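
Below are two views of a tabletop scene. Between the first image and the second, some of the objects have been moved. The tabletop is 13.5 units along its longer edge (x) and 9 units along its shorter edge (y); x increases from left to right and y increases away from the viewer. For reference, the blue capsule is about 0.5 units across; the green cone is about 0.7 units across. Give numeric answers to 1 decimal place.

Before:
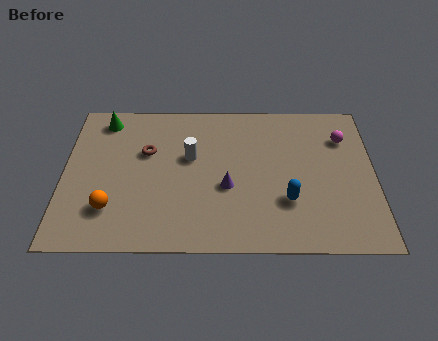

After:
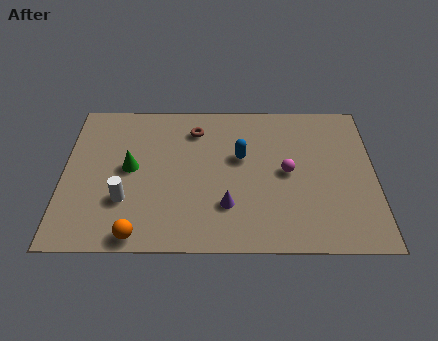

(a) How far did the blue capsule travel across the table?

3.3

From (9.7, 2.8) to (7.7, 5.4), the blue capsule covered √(2.0² + 2.6²) ≈ 3.3 units.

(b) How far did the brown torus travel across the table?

2.5

The brown torus was near (3.6, 5.7) before and (5.7, 7.1) after, so it travelled √(2.1² + 1.4²) ≈ 2.5 units.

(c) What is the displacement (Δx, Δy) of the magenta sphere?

(-2.5, -2.1)

The magenta sphere was at about (12.2, 6.6) and moved to about (9.7, 4.5).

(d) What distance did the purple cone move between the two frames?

1.1

The purple cone was near (7.1, 3.6) before and (7.1, 2.5) after, so it travelled √(0.0² + 1.1²) ≈ 1.1 units.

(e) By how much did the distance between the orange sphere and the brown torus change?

+3.0

They were about 3.7 units apart before and 6.7 after — 3.0 units further apart.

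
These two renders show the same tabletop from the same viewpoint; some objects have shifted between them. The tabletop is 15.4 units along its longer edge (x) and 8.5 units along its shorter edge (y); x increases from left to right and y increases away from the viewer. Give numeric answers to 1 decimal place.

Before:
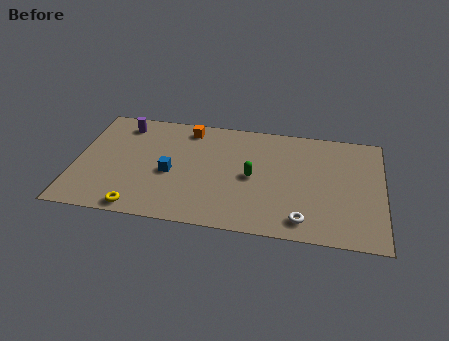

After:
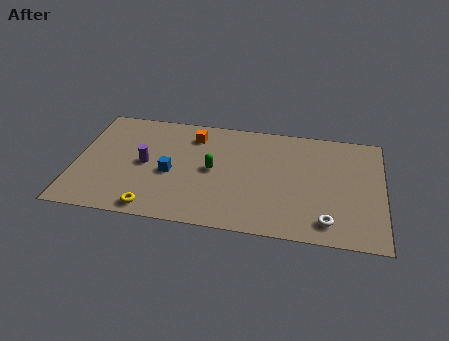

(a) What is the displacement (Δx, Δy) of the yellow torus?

(0.7, 0.1)

The yellow torus was at about (3.4, 0.8) and moved to about (4.1, 0.9).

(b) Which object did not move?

the blue cube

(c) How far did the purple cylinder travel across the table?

3.2

The purple cylinder was near (2.2, 7.1) before and (3.5, 4.2) after, so it travelled √(1.3² + 2.9²) ≈ 3.2 units.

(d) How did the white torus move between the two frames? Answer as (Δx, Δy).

(1.2, 0.1)

The white torus was at about (11.5, 1.3) and moved to about (12.7, 1.4).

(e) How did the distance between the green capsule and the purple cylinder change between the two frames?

-3.9

The distance was about 7.3 in the first image and 3.4 in the second, so they moved 3.9 units closer together.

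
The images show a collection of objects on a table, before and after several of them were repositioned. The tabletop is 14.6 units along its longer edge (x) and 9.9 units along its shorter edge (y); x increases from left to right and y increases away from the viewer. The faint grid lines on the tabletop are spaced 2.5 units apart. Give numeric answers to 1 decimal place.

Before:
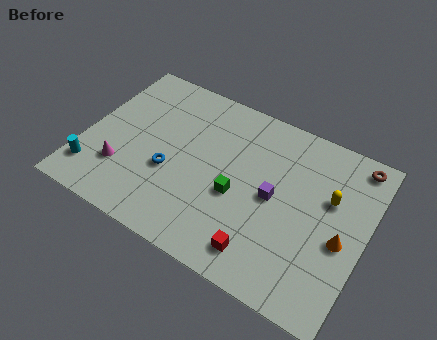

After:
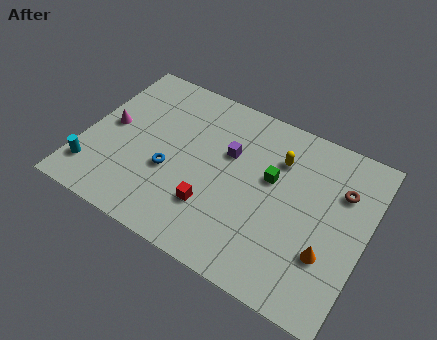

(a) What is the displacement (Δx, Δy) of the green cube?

(1.5, 1.8)

From the two frames, the green cube sits at roughly (8.1, 4.1) before and (9.6, 5.9) after.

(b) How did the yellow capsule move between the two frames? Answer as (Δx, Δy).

(-2.8, 1.0)

From the two frames, the yellow capsule sits at roughly (12.6, 6.2) before and (9.8, 7.2) after.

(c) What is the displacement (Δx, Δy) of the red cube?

(-2.8, 1.2)

The red cube started near (9.8, 1.6) and ended near (7.0, 2.8).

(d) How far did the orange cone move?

1.3

The orange cone moved from about (13.5, 4.2) to (12.9, 3.1), a distance of √(0.6² + 1.1²) ≈ 1.3.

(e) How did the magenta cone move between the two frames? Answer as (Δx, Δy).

(-1.0, 2.3)

The magenta cone was at about (2.2, 2.8) and moved to about (1.2, 5.1).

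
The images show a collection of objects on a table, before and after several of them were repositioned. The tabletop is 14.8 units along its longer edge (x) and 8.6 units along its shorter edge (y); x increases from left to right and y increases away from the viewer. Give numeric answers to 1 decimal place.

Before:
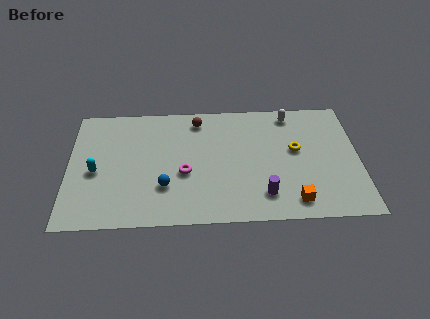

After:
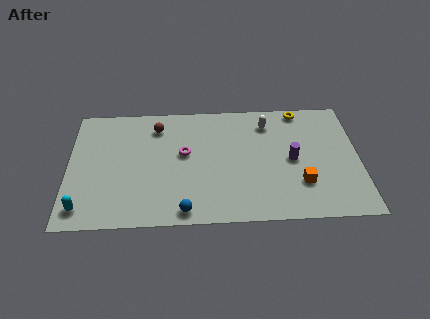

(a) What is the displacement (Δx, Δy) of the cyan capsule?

(-0.6, -2.5)

The cyan capsule was at about (1.4, 3.8) and moved to about (0.8, 1.3).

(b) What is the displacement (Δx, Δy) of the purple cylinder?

(1.5, 2.4)

The purple cylinder was at about (9.9, 1.8) and moved to about (11.4, 4.2).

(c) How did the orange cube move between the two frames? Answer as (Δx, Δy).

(0.4, 1.2)

The orange cube was at about (11.4, 1.3) and moved to about (11.8, 2.5).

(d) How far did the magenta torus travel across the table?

1.4

From (5.9, 3.5) to (5.9, 4.9), the magenta torus covered √(0.0² + 1.4²) ≈ 1.4 units.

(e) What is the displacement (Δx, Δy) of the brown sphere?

(-2.1, -0.4)

The brown sphere was at about (6.6, 7.3) and moved to about (4.5, 6.9).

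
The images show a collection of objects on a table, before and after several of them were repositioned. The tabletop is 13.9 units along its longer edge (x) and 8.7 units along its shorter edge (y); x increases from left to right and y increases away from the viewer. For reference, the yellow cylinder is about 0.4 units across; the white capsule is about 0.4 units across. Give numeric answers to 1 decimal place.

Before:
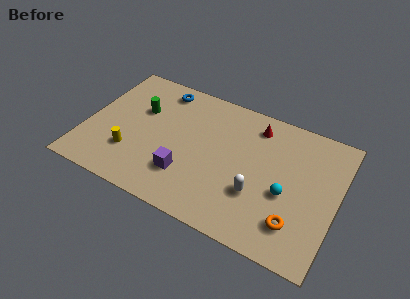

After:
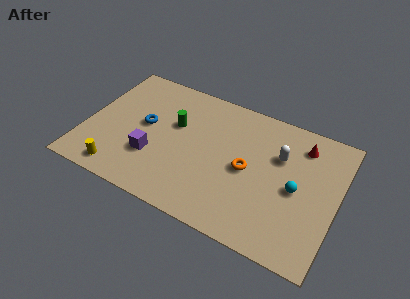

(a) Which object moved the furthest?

the orange torus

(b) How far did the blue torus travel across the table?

2.8

The blue torus moved from about (3.7, 7.5) to (3.2, 4.7), a distance of √(0.5² + 2.8²) ≈ 2.8.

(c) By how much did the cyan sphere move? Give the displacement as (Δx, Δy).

(0.5, 0.5)

The cyan sphere started near (11.2, 3.6) and ended near (11.7, 4.1).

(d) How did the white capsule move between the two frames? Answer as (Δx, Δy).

(0.9, 2.9)

The white capsule started near (9.7, 2.9) and ended near (10.6, 5.8).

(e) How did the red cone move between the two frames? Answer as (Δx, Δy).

(2.6, -0.2)

The red cone was at about (9.1, 7.2) and moved to about (11.7, 7.0).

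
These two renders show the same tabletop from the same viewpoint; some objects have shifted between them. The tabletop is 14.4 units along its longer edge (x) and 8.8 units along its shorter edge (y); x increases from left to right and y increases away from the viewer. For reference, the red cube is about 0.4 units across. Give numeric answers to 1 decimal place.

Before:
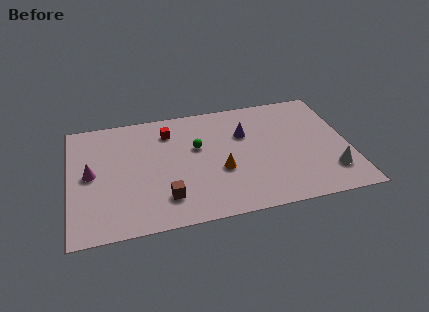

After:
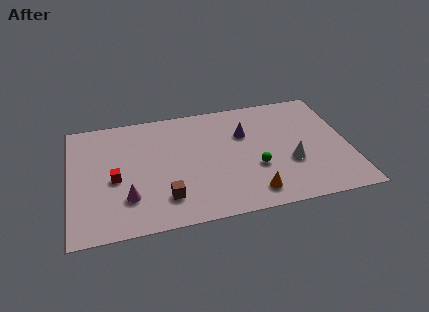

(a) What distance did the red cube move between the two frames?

4.2

The red cube moved from about (5.2, 6.9) to (2.3, 3.9), a distance of √(2.9² + 3.0²) ≈ 4.2.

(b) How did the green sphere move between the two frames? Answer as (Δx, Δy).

(2.9, -2.2)

From the two frames, the green sphere sits at roughly (6.6, 5.4) before and (9.5, 3.2) after.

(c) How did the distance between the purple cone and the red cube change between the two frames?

+3.1

They were about 4.0 units apart before and 7.1 after — 3.1 units further apart.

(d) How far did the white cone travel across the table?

2.3

The white cone moved from about (13.3, 2.1) to (11.3, 3.2), a distance of √(2.0² + 1.1²) ≈ 2.3.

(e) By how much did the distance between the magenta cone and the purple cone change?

-1.0

Before: roughly 8.1 units apart; after: 7.1. That's 1.0 units closer together.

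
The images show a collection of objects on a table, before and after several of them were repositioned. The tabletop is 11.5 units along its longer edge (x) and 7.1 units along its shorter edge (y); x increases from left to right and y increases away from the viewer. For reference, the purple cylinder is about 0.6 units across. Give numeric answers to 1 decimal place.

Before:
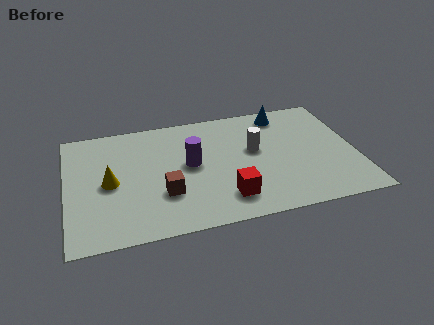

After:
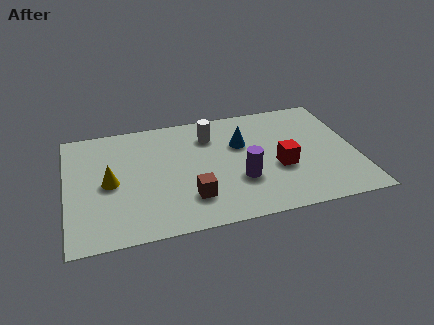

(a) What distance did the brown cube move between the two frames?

1.1

The brown cube moved from about (3.8, 2.3) to (4.8, 1.8), a distance of √(1.0² + 0.5²) ≈ 1.1.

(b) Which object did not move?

the yellow cone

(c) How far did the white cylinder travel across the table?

2.1

The white cylinder moved from about (7.5, 4.1) to (5.8, 5.4), a distance of √(1.7² + 1.3²) ≈ 2.1.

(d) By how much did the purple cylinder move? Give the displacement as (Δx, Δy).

(1.9, -1.4)

The purple cylinder was at about (4.9, 3.8) and moved to about (6.8, 2.4).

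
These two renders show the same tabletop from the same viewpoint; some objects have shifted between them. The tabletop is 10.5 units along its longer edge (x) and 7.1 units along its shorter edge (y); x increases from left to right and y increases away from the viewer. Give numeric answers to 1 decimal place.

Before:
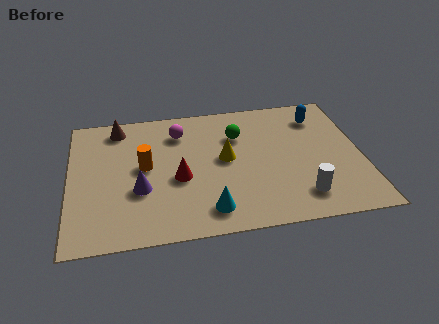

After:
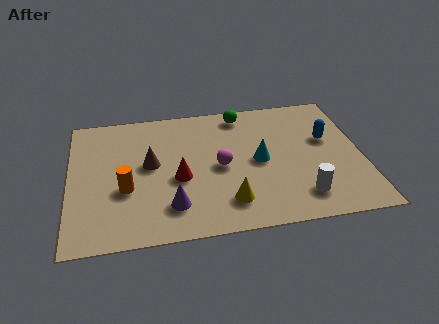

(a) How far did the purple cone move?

1.5

The purple cone was near (2.5, 2.6) before and (3.6, 1.6) after, so it travelled √(1.1² + 1.0²) ≈ 1.5 units.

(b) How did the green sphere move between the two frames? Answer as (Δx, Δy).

(0.2, 1.2)

From the two frames, the green sphere sits at roughly (6.1, 5.0) before and (6.3, 6.2) after.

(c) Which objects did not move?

the white cylinder and the red cone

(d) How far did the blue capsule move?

1.3

From (9.1, 5.6) to (9.3, 4.3), the blue capsule covered √(0.2² + 1.3²) ≈ 1.3 units.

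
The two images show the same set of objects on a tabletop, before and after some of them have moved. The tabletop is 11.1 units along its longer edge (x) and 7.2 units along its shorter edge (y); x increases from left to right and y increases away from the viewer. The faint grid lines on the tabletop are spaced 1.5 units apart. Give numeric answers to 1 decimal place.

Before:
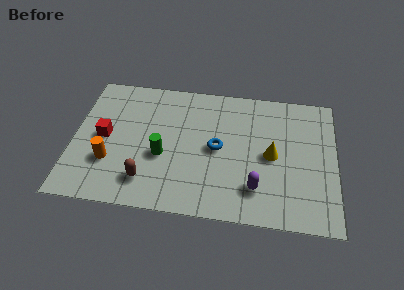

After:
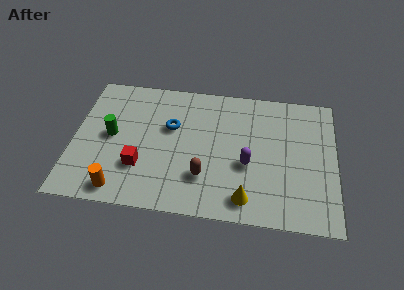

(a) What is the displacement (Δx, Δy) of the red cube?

(1.6, -1.4)

From the two frames, the red cube sits at roughly (1.3, 3.6) before and (2.9, 2.2) after.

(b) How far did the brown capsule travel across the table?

2.5

The brown capsule was near (3.2, 1.5) before and (5.6, 2.0) after, so it travelled √(2.4² + 0.5²) ≈ 2.5 units.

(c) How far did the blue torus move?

2.2

From (6.1, 3.6) to (4.1, 4.5), the blue torus covered √(2.0² + 0.9²) ≈ 2.2 units.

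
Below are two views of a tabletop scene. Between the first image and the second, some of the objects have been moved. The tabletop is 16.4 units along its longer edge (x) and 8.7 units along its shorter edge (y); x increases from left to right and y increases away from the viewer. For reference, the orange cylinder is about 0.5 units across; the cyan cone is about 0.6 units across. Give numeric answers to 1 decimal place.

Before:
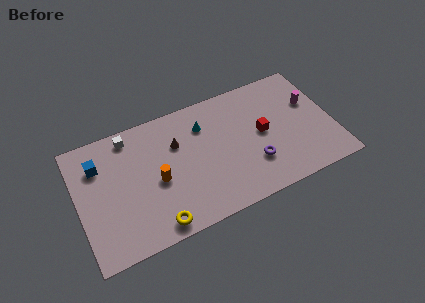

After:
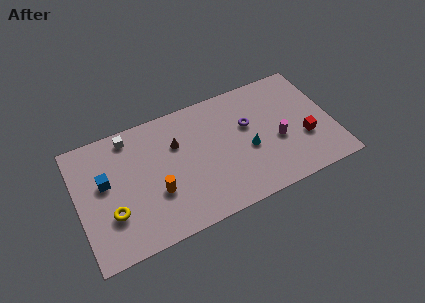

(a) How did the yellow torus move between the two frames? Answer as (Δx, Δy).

(-2.6, 1.8)

From the two frames, the yellow torus sits at roughly (4.6, 1.0) before and (2.0, 2.8) after.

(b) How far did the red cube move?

3.0

From (11.9, 4.5) to (14.5, 3.1), the red cube covered √(2.6² + 1.4²) ≈ 3.0 units.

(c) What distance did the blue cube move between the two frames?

1.3

The blue cube moved from about (1.5, 6.4) to (1.8, 5.1), a distance of √(0.3² + 1.3²) ≈ 1.3.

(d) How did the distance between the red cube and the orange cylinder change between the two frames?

+2.7

Before: roughly 6.9 units apart; after: 9.6. That's 2.7 units further apart.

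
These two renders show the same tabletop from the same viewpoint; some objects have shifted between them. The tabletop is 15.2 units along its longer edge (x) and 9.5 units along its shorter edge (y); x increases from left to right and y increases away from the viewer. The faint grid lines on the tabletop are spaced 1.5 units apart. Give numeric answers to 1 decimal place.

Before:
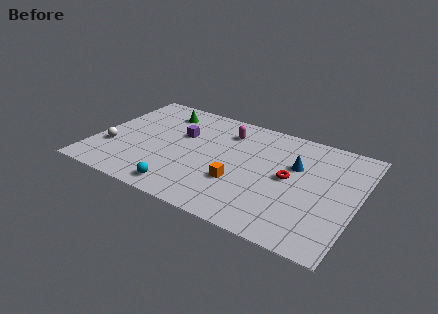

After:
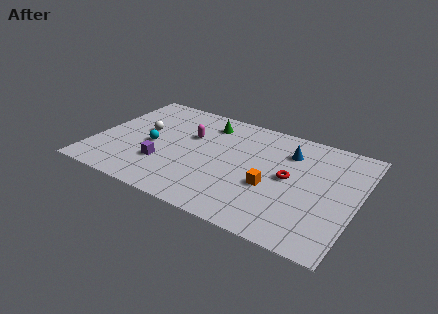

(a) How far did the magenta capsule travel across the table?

2.4

From (7.3, 7.4) to (5.3, 6.1), the magenta capsule covered √(2.0² + 1.3²) ≈ 2.4 units.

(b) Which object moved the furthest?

the cyan sphere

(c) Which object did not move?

the red torus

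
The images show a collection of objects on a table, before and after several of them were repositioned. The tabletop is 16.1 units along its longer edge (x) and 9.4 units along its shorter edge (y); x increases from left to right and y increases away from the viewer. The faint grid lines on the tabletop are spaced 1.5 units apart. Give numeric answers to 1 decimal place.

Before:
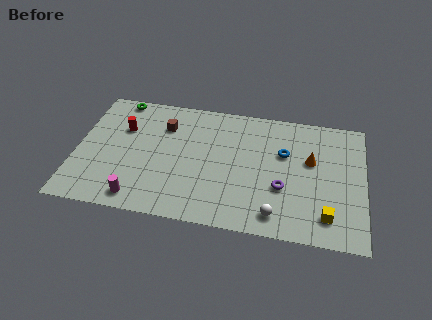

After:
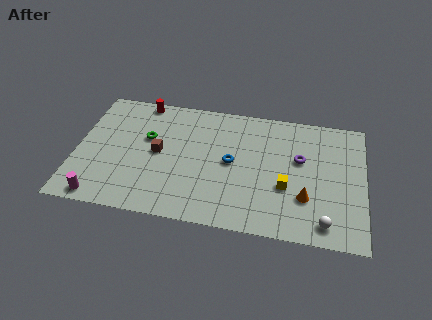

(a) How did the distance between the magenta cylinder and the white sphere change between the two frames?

+4.8

They were about 7.6 units apart before and 12.4 after — 4.8 units further apart.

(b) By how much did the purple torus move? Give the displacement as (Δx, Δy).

(0.9, 2.3)

The purple torus started near (11.6, 3.4) and ended near (12.5, 5.7).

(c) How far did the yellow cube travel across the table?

2.9

The yellow cube moved from about (14.1, 1.8) to (11.8, 3.5), a distance of √(2.3² + 1.7²) ≈ 2.9.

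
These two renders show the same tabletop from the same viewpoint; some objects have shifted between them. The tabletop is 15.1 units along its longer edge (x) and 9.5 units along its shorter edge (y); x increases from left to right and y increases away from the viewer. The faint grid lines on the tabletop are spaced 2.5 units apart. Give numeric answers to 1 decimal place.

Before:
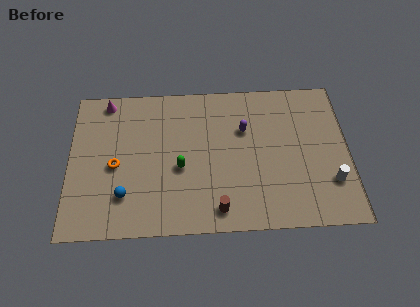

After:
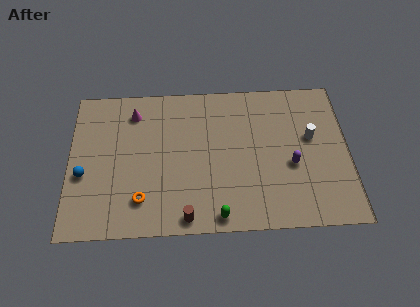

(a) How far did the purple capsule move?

3.5

The purple capsule moved from about (9.5, 6.3) to (12.0, 3.9), a distance of √(2.5² + 2.4²) ≈ 3.5.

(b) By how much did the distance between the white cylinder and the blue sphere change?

+1.3

The distance was about 11.1 in the first image and 12.4 in the second, so they moved 1.3 units further apart.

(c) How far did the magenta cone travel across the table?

1.7

From (2.0, 8.5) to (3.5, 7.7), the magenta cone covered √(1.5² + 0.8²) ≈ 1.7 units.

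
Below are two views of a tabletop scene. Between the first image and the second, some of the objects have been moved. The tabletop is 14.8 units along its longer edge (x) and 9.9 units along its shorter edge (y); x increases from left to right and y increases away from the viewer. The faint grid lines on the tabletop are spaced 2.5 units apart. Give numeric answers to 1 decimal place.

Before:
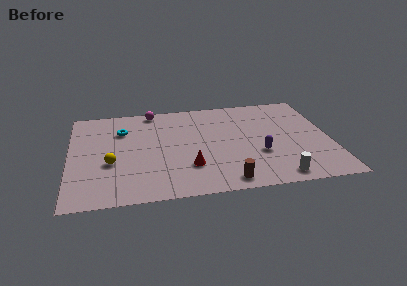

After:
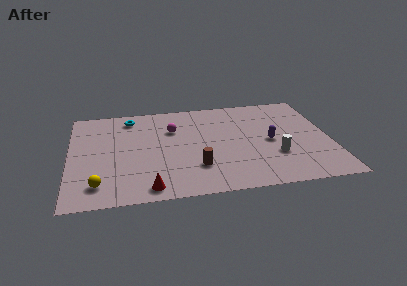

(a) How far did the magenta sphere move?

2.5

From (4.8, 9.0) to (5.9, 6.8), the magenta sphere covered √(1.1² + 2.2²) ≈ 2.5 units.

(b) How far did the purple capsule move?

1.4

The purple capsule moved from about (10.7, 3.5) to (11.4, 4.7), a distance of √(0.7² + 1.2²) ≈ 1.4.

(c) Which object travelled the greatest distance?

the red cone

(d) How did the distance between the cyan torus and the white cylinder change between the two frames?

-0.9

Before: roughly 10.5 units apart; after: 9.6. That's 0.9 units closer together.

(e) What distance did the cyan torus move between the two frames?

1.4

The cyan torus was near (3.0, 7.1) before and (3.5, 8.4) after, so it travelled √(0.5² + 1.3²) ≈ 1.4 units.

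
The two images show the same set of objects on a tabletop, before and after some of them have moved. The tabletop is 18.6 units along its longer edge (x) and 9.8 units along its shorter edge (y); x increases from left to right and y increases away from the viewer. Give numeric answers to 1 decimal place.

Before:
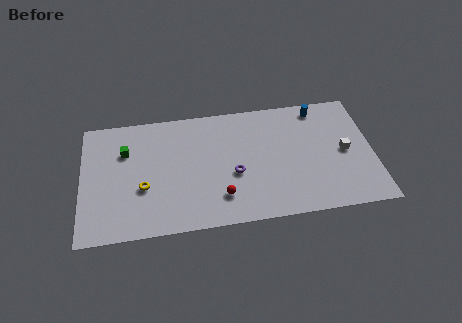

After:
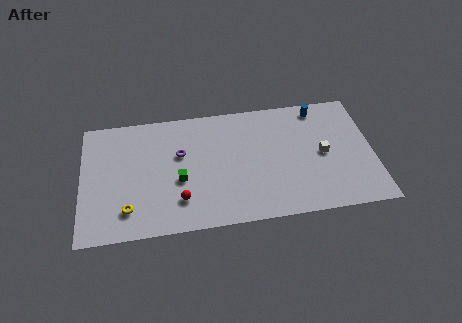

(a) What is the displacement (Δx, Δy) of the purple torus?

(-3.4, 2.1)

The purple torus started near (9.7, 4.0) and ended near (6.3, 6.1).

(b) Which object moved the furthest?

the green cube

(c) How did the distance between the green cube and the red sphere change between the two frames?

-5.9

They were about 7.5 units apart before and 1.6 after — 5.9 units closer together.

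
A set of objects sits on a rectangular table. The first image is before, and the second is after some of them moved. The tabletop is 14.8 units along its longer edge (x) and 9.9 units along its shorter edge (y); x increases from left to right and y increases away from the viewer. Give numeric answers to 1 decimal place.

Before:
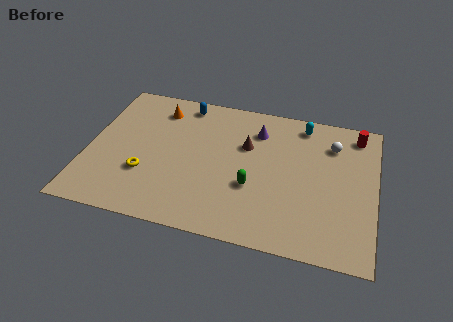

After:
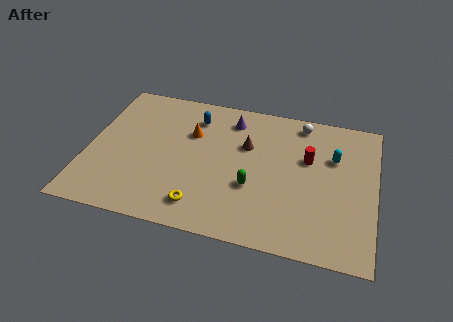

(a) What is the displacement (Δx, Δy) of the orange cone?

(1.8, -1.4)

The orange cone started near (3.4, 8.0) and ended near (5.2, 6.6).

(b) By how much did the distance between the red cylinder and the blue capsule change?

-2.8

Before: roughly 9.0 units apart; after: 6.2. That's 2.8 units closer together.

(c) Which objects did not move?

the brown cone and the green capsule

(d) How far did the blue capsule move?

1.1

From (4.7, 8.7) to (5.3, 7.8), the blue capsule covered √(0.6² + 0.9²) ≈ 1.1 units.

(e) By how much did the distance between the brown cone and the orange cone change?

-2.1

The distance was about 5.0 in the first image and 2.9 in the second, so they moved 2.1 units closer together.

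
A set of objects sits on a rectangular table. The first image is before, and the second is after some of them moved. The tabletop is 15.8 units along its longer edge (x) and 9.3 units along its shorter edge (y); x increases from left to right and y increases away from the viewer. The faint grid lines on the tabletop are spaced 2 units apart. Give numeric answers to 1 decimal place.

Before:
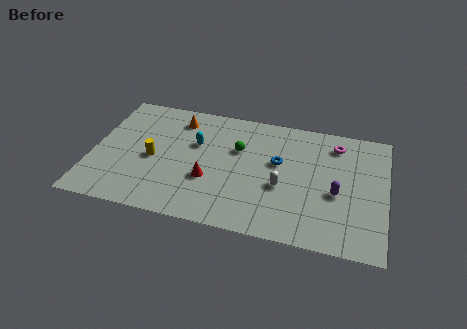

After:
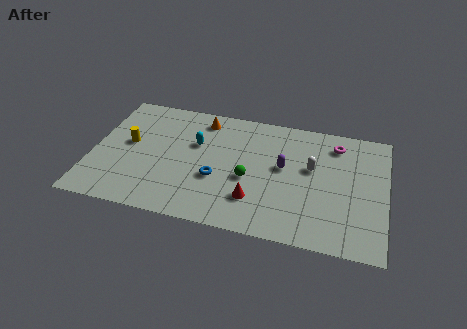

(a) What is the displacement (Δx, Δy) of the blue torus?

(-3.2, -2.0)

From the two frames, the blue torus sits at roughly (10.0, 5.5) before and (6.8, 3.5) after.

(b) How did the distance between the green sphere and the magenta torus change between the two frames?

+0.4

The distance was about 5.4 in the first image and 5.8 in the second, so they moved 0.4 units further apart.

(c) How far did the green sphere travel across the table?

2.2

The green sphere moved from about (7.8, 6.0) to (8.5, 3.9), a distance of √(0.7² + 2.1²) ≈ 2.2.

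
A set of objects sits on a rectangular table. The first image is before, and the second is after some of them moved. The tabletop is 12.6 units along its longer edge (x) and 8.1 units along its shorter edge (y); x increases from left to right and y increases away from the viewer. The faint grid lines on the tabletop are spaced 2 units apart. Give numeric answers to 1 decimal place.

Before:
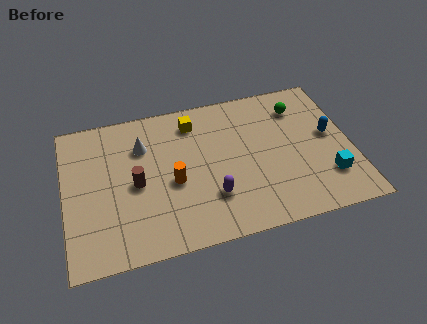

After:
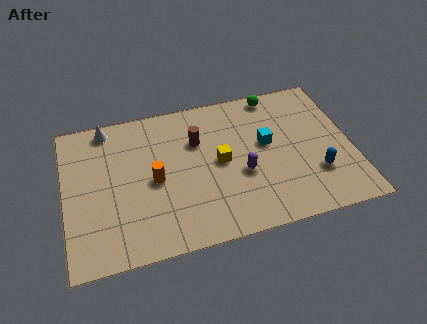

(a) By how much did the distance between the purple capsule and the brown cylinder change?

-0.6

They were about 3.5 units apart before and 2.9 after — 0.6 units closer together.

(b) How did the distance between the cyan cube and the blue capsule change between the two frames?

+0.7

Before: roughly 2.3 units apart; after: 3.0. That's 0.7 units further apart.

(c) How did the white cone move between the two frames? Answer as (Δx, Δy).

(-1.5, 1.4)

The white cone was at about (3.5, 5.8) and moved to about (2.0, 7.2).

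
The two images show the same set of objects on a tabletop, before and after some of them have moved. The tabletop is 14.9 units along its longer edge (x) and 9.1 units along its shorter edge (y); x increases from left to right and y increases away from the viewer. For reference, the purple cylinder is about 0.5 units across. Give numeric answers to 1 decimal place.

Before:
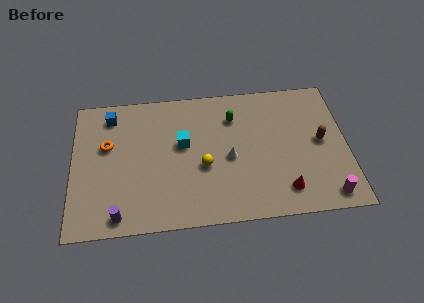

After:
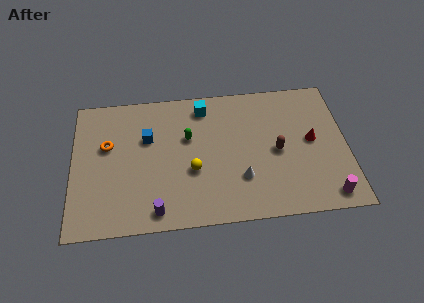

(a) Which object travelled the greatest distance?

the red cone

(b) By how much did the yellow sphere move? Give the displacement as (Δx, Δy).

(-0.6, -0.2)

The yellow sphere was at about (7.1, 3.7) and moved to about (6.5, 3.5).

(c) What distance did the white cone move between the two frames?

1.5

The white cone was near (8.5, 4.1) before and (9.1, 2.7) after, so it travelled √(0.6² + 1.4²) ≈ 1.5 units.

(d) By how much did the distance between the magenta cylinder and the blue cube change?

-2.6

They were about 13.3 units apart before and 10.7 after — 2.6 units closer together.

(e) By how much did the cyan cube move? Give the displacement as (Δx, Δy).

(1.2, 2.4)

The cyan cube was at about (6.0, 5.3) and moved to about (7.2, 7.7).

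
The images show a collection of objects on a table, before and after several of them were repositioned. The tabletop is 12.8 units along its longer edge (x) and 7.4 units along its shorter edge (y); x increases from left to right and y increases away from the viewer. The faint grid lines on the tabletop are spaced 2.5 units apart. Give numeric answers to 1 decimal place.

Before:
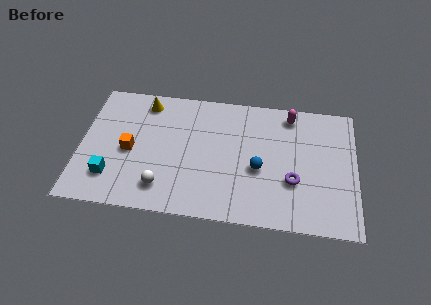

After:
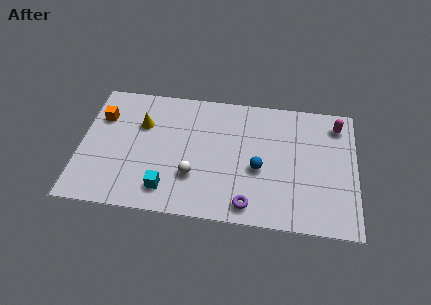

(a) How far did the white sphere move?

1.6

The white sphere was near (3.9, 1.5) before and (5.3, 2.3) after, so it travelled √(1.4² + 0.8²) ≈ 1.6 units.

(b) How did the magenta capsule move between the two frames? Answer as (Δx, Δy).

(2.2, -0.3)

From the two frames, the magenta capsule sits at roughly (9.7, 6.4) before and (11.9, 6.1) after.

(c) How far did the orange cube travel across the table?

2.3

The orange cube moved from about (2.3, 3.4) to (0.9, 5.2), a distance of √(1.4² + 1.8²) ≈ 2.3.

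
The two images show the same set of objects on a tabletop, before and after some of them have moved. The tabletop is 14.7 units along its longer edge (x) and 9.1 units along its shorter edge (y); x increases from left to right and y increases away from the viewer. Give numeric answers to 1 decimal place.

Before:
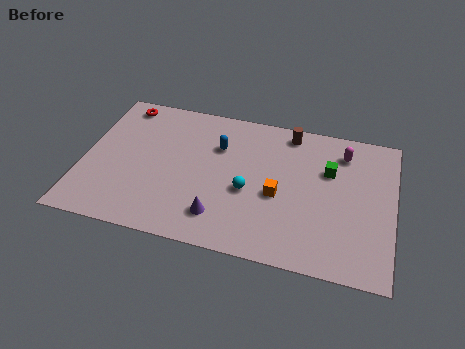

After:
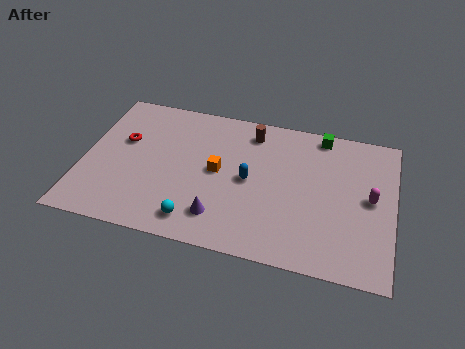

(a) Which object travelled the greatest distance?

the cyan sphere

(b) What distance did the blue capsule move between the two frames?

2.4

From (6.3, 6.3) to (7.9, 4.5), the blue capsule covered √(1.6² + 1.8²) ≈ 2.4 units.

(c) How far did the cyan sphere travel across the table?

3.3

From (7.9, 3.8) to (5.6, 1.4), the cyan sphere covered √(2.3² + 2.4²) ≈ 3.3 units.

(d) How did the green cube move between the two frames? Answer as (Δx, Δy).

(-0.5, 2.2)

The green cube started near (11.6, 6.0) and ended near (11.1, 8.2).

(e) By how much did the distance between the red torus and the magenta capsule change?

+1.1

Before: roughly 10.7 units apart; after: 11.8. That's 1.1 units further apart.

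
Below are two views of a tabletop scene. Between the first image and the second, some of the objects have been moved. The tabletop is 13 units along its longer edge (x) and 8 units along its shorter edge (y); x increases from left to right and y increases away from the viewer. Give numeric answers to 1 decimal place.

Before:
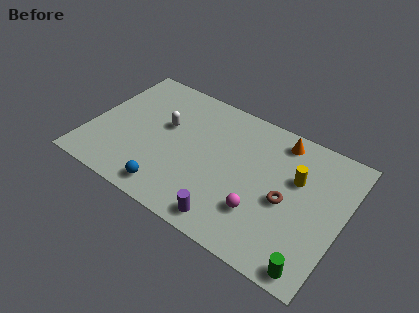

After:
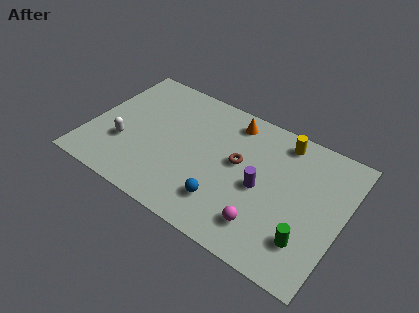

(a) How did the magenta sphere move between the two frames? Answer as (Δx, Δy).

(0.3, -0.6)

From the two frames, the magenta sphere sits at roughly (9.1, 2.3) before and (9.4, 1.7) after.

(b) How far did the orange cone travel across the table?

2.5

From (9.4, 6.9) to (6.9, 6.8), the orange cone covered √(2.5² + 0.1²) ≈ 2.5 units.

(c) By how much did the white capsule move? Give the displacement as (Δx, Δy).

(-1.8, -2.1)

The white capsule was at about (3.7, 4.8) and moved to about (1.9, 2.7).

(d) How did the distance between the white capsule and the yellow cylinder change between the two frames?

+1.9

The distance was about 6.8 in the first image and 8.7 in the second, so they moved 1.9 units further apart.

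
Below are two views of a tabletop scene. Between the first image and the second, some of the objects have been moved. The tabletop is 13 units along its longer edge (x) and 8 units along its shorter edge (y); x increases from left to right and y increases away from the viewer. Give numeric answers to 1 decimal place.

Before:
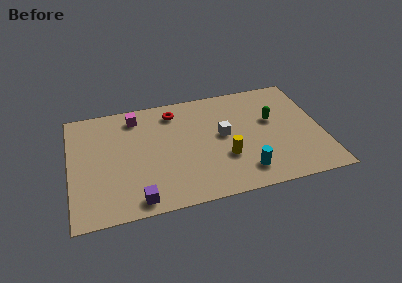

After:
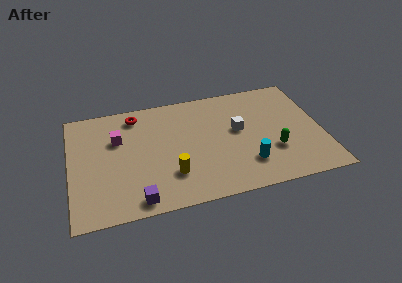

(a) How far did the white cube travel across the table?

0.8

The white cube was near (7.9, 4.3) before and (8.7, 4.5) after, so it travelled √(0.8² + 0.2²) ≈ 0.8 units.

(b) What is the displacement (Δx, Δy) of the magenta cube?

(-1.0, -1.4)

The magenta cube was at about (3.5, 6.7) and moved to about (2.5, 5.3).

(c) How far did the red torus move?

2.0

The red torus was near (5.5, 6.6) before and (3.5, 6.8) after, so it travelled √(2.0² + 0.2²) ≈ 2.0 units.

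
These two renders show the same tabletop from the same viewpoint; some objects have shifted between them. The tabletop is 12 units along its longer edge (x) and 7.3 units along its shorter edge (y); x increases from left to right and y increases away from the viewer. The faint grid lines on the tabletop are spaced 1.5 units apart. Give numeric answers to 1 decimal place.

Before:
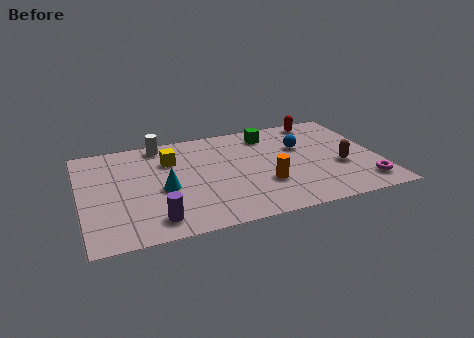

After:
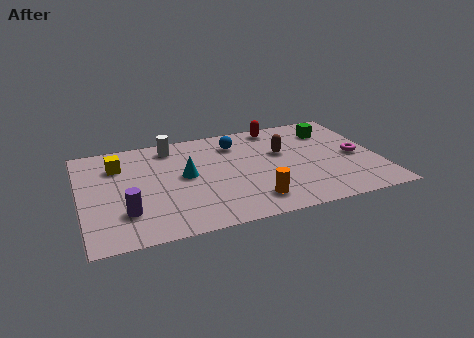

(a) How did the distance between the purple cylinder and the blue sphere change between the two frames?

-1.1

They were about 7.1 units apart before and 6.0 after — 1.1 units closer together.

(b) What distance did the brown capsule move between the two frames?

2.8

The brown capsule moved from about (10.4, 2.8) to (8.2, 4.5), a distance of √(2.2² + 1.7²) ≈ 2.8.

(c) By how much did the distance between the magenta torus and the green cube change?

-3.5

The distance was about 5.8 in the first image and 2.3 in the second, so they moved 3.5 units closer together.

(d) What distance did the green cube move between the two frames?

2.5

The green cube was near (7.8, 6.0) before and (10.3, 5.6) after, so it travelled √(2.5² + 0.4²) ≈ 2.5 units.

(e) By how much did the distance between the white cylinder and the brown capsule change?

-3.2

They were about 7.9 units apart before and 4.7 after — 3.2 units closer together.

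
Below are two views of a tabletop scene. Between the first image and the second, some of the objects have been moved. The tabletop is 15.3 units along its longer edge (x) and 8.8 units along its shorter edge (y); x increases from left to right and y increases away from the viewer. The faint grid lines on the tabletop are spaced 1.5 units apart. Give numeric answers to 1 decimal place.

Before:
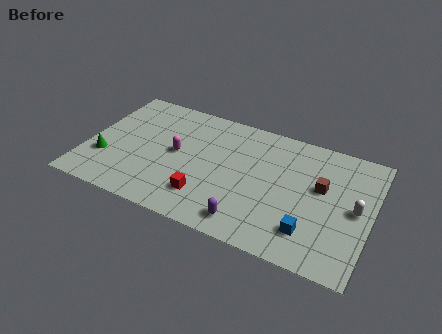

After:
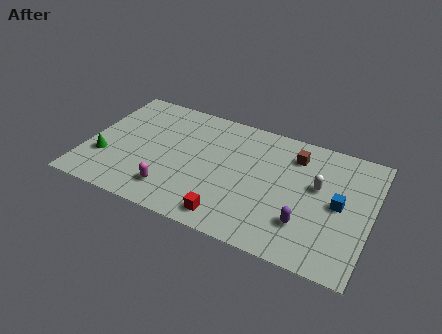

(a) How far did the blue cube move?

2.7

The blue cube moved from about (12.3, 2.0) to (13.6, 4.4), a distance of √(1.3² + 2.4²) ≈ 2.7.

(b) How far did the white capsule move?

2.2

The white capsule moved from about (14.5, 4.4) to (12.4, 5.2), a distance of √(2.1² + 0.8²) ≈ 2.2.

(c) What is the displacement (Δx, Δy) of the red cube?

(1.4, -0.9)

From the two frames, the red cube sits at roughly (6.7, 2.1) before and (8.1, 1.2) after.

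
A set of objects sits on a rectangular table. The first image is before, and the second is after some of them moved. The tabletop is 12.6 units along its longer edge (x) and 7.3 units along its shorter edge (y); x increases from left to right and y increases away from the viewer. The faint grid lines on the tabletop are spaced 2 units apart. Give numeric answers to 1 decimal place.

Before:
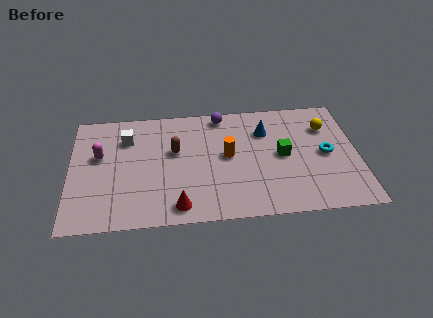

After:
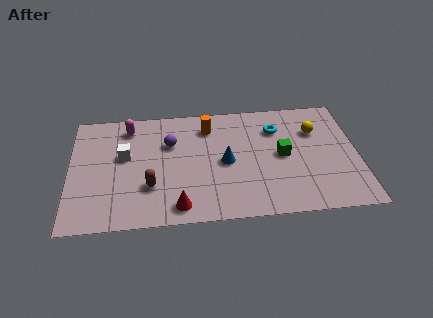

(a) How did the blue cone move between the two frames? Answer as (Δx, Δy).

(-1.8, -1.8)

The blue cone started near (8.6, 5.3) and ended near (6.8, 3.5).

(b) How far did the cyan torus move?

2.8

From (11.2, 3.6) to (9.1, 5.4), the cyan torus covered √(2.1² + 1.8²) ≈ 2.8 units.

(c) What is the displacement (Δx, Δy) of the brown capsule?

(-1.1, -2.1)

The brown capsule started near (4.6, 4.4) and ended near (3.5, 2.3).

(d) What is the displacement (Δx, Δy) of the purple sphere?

(-2.3, -1.6)

The purple sphere was at about (6.7, 6.5) and moved to about (4.4, 4.9).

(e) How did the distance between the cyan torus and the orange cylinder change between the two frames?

-1.3

The distance was about 4.3 in the first image and 3.0 in the second, so they moved 1.3 units closer together.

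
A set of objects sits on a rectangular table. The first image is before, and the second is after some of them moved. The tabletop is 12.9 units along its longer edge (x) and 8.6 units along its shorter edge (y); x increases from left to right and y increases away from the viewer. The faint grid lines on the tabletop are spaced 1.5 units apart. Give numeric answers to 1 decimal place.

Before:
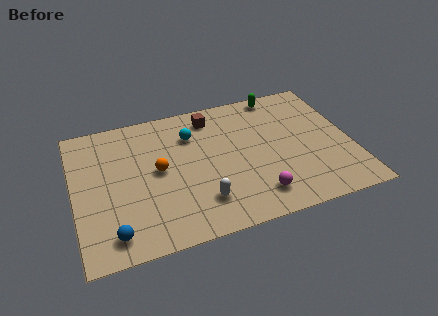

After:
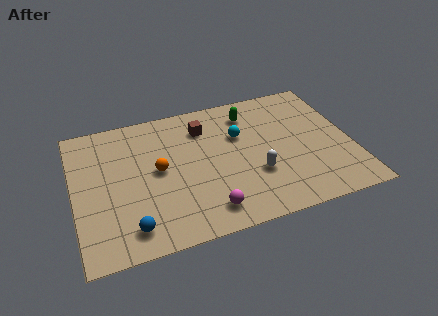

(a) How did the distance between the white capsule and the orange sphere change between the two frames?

+1.6

Before: roughly 3.1 units apart; after: 4.7. That's 1.6 units further apart.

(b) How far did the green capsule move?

1.7

The green capsule was near (9.9, 7.8) before and (8.4, 6.9) after, so it travelled √(1.5² + 0.9²) ≈ 1.7 units.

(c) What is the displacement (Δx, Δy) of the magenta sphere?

(-2.3, -0.2)

The magenta sphere started near (8.2, 1.6) and ended near (5.9, 1.4).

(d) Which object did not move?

the orange sphere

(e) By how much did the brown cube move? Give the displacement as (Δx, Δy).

(-0.4, -0.6)

From the two frames, the brown cube sits at roughly (6.6, 7.2) before and (6.2, 6.6) after.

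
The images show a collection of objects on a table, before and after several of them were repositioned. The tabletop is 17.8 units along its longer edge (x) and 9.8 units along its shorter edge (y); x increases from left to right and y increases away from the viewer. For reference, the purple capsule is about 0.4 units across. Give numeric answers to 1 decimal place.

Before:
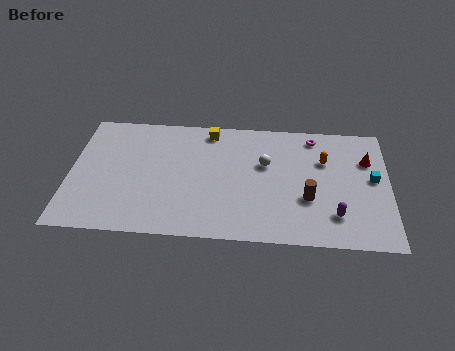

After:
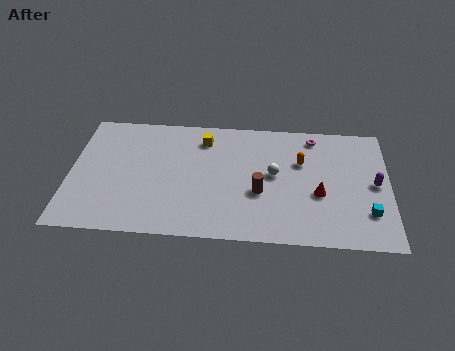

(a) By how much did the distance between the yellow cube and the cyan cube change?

+0.8

The distance was about 9.8 in the first image and 10.6 in the second, so they moved 0.8 units further apart.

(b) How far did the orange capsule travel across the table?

1.3

The orange capsule was near (14.2, 6.6) before and (12.9, 6.4) after, so it travelled √(1.3² + 0.2²) ≈ 1.3 units.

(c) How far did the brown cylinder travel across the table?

2.7

From (13.3, 3.5) to (10.6, 3.8), the brown cylinder covered √(2.7² + 0.3²) ≈ 2.7 units.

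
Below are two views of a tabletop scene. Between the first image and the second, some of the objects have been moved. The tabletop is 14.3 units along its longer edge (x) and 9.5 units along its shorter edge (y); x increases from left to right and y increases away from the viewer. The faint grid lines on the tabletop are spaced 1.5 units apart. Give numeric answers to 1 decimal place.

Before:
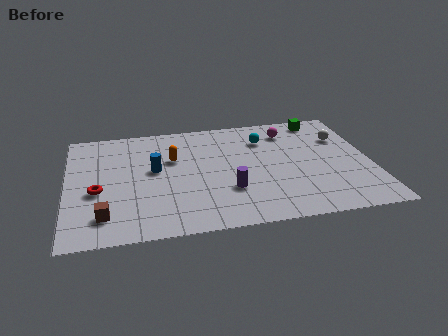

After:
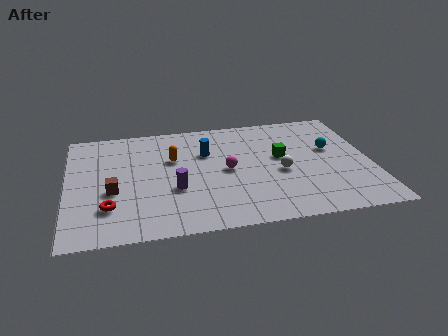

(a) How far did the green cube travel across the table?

3.7

From (12.2, 8.4) to (10.1, 5.4), the green cube covered √(2.1² + 3.0²) ≈ 3.7 units.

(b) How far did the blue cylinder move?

2.7

The blue cylinder moved from about (4.1, 5.3) to (6.6, 6.4), a distance of √(2.5² + 1.1²) ≈ 2.7.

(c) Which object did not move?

the orange capsule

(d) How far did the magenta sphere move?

4.2

The magenta sphere was near (10.6, 7.6) before and (7.5, 4.7) after, so it travelled √(3.1² + 2.9²) ≈ 4.2 units.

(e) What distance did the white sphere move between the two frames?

4.0

The white sphere was near (13.1, 6.6) before and (10.0, 4.1) after, so it travelled √(3.1² + 2.5²) ≈ 4.0 units.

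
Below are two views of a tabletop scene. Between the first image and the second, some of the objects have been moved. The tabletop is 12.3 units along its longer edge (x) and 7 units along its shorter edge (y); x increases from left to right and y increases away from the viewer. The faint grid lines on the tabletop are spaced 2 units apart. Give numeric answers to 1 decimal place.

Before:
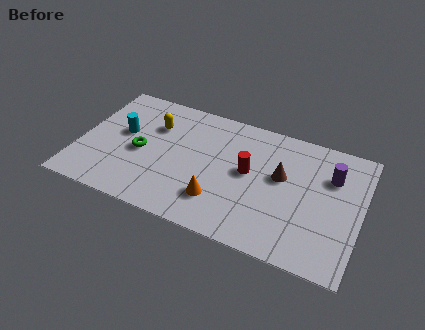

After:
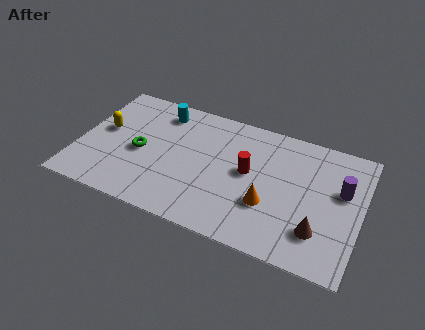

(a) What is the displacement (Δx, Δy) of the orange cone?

(2.1, 0.6)

The orange cone started near (6.3, 1.8) and ended near (8.4, 2.4).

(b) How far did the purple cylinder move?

0.8

The purple cylinder moved from about (10.9, 4.9) to (11.4, 4.3), a distance of √(0.5² + 0.6²) ≈ 0.8.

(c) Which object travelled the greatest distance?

the brown cone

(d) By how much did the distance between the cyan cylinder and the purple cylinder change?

-0.9

Before: roughly 9.1 units apart; after: 8.2. That's 0.9 units closer together.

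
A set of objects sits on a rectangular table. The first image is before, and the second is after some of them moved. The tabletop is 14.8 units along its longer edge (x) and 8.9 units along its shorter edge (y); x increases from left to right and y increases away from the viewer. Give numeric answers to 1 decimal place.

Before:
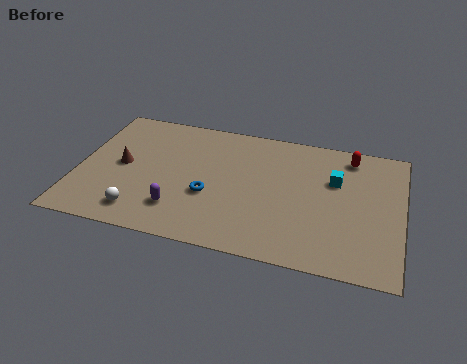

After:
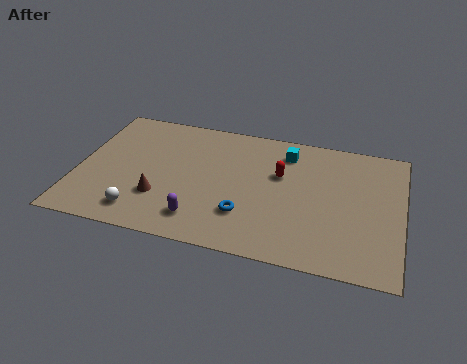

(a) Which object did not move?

the white sphere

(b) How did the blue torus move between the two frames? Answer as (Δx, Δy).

(1.7, -0.9)

From the two frames, the blue torus sits at roughly (6.1, 3.4) before and (7.8, 2.5) after.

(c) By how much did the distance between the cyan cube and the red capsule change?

-0.3

Before: roughly 1.9 units apart; after: 1.6. That's 0.3 units closer together.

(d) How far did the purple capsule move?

1.1

From (4.8, 2.1) to (5.8, 1.7), the purple capsule covered √(1.0² + 0.4²) ≈ 1.1 units.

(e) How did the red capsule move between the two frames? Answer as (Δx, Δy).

(-3.1, -2.0)

The red capsule started near (12.3, 7.6) and ended near (9.2, 5.6).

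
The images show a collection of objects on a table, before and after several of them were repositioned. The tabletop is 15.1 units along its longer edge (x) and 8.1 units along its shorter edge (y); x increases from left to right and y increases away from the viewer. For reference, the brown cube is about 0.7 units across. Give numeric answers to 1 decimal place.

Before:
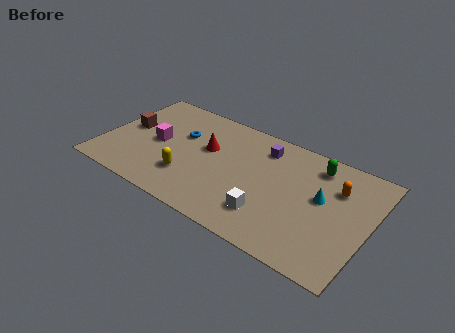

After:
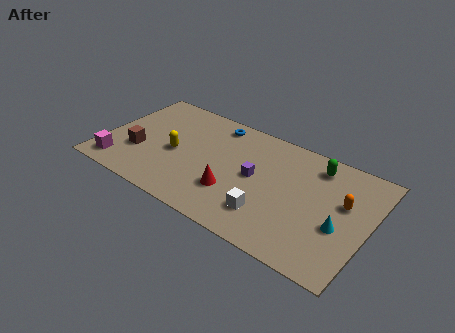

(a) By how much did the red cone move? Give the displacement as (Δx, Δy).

(1.9, -2.4)

The red cone was at about (5.8, 4.9) and moved to about (7.7, 2.5).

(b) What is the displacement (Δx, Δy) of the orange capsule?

(0.5, -0.8)

The orange capsule started near (13.1, 5.7) and ended near (13.6, 4.9).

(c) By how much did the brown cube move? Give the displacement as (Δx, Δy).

(0.9, -1.6)

From the two frames, the brown cube sits at roughly (1.2, 4.4) before and (2.1, 2.8) after.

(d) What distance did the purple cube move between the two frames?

2.3

From (8.8, 6.5) to (8.7, 4.2), the purple cube covered √(0.1² + 2.3²) ≈ 2.3 units.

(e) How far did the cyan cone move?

1.8

The cyan cone was near (12.4, 4.6) before and (13.6, 3.2) after, so it travelled √(1.2² + 1.4²) ≈ 1.8 units.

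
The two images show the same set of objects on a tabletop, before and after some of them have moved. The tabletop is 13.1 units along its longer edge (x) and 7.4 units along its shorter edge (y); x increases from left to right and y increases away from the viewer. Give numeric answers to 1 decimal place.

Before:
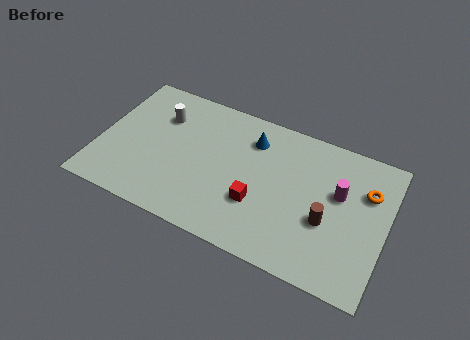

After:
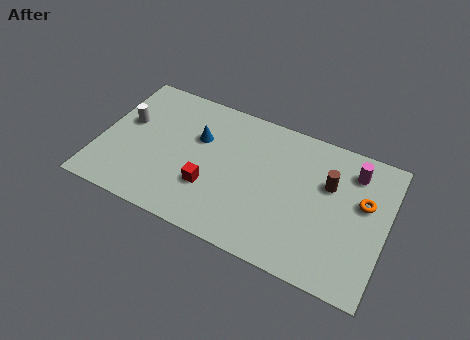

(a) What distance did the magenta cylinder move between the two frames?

1.5

The magenta cylinder moved from about (10.9, 4.5) to (11.4, 5.9), a distance of √(0.5² + 1.4²) ≈ 1.5.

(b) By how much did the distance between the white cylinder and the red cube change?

-1.0

Before: roughly 5.6 units apart; after: 4.6. That's 1.0 units closer together.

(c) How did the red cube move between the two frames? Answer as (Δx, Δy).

(-2.2, -0.1)

From the two frames, the red cube sits at roughly (7.4, 2.5) before and (5.2, 2.4) after.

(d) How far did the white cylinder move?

1.7

The white cylinder moved from about (2.6, 5.3) to (1.1, 4.4), a distance of √(1.5² + 0.9²) ≈ 1.7.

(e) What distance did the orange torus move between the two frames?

0.6

From (12.1, 5.1) to (12.0, 4.5), the orange torus covered √(0.1² + 0.6²) ≈ 0.6 units.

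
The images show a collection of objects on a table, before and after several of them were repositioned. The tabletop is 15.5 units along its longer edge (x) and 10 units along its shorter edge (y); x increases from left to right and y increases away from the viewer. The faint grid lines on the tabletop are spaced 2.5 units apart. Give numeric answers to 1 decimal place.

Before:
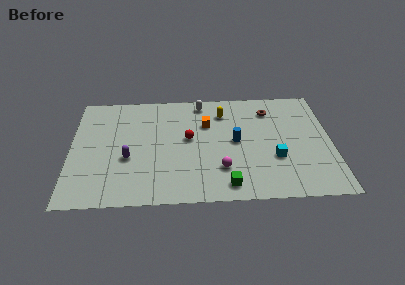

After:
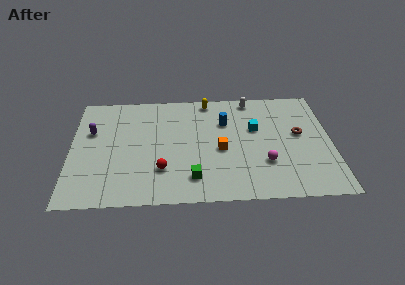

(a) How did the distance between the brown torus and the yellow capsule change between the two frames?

+3.6

Before: roughly 2.8 units apart; after: 6.4. That's 3.6 units further apart.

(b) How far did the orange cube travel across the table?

2.5

From (8.1, 6.8) to (8.9, 4.4), the orange cube covered √(0.8² + 2.4²) ≈ 2.5 units.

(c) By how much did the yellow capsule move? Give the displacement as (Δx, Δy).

(-0.9, 1.2)

From the two frames, the yellow capsule sits at roughly (9.1, 7.8) before and (8.2, 9.0) after.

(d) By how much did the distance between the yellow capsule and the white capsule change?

+1.0

The distance was about 1.6 in the first image and 2.6 in the second, so they moved 1.0 units further apart.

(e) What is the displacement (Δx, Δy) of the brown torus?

(1.7, -2.3)

The brown torus started near (11.9, 7.9) and ended near (13.6, 5.6).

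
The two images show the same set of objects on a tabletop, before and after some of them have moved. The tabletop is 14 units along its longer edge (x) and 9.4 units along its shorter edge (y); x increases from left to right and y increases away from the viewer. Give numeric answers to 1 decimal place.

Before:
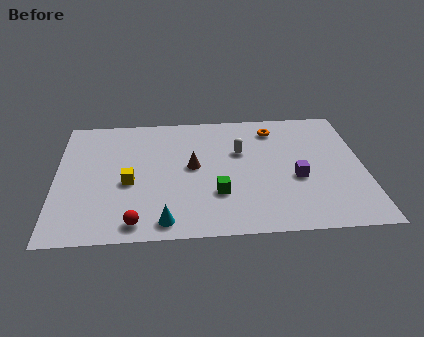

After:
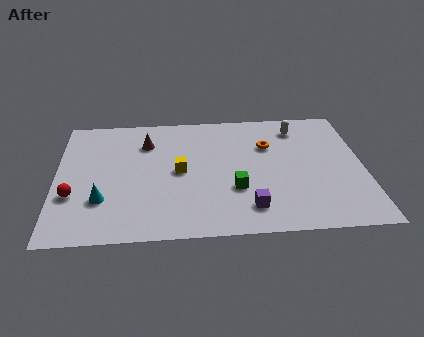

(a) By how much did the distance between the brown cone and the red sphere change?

+0.3

The distance was about 4.7 in the first image and 5.0 in the second, so they moved 0.3 units further apart.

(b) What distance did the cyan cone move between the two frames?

3.3

The cyan cone was near (4.9, 1.1) before and (2.1, 2.8) after, so it travelled √(2.8² + 1.7²) ≈ 3.3 units.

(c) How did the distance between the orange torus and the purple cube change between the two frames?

+0.7

Before: roughly 4.0 units apart; after: 4.7. That's 0.7 units further apart.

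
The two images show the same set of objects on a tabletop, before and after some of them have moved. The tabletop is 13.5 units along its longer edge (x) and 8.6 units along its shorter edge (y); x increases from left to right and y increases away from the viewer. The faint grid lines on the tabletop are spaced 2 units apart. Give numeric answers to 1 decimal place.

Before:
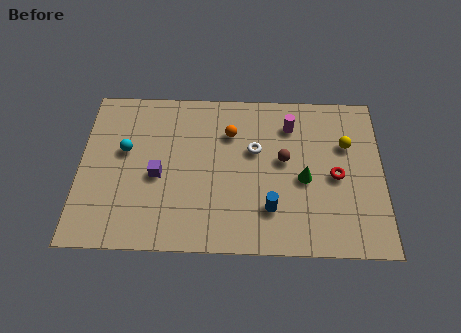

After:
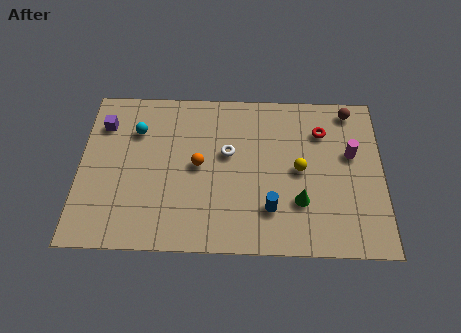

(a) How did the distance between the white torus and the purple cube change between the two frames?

+1.2

They were about 4.6 units apart before and 5.8 after — 1.2 units further apart.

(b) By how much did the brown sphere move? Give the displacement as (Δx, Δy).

(3.0, 2.8)

The brown sphere started near (9.1, 4.8) and ended near (12.1, 7.6).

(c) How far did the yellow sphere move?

2.5

The yellow sphere moved from about (11.9, 5.7) to (9.8, 4.3), a distance of √(2.1² + 1.4²) ≈ 2.5.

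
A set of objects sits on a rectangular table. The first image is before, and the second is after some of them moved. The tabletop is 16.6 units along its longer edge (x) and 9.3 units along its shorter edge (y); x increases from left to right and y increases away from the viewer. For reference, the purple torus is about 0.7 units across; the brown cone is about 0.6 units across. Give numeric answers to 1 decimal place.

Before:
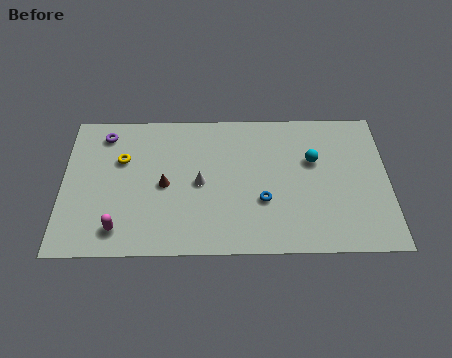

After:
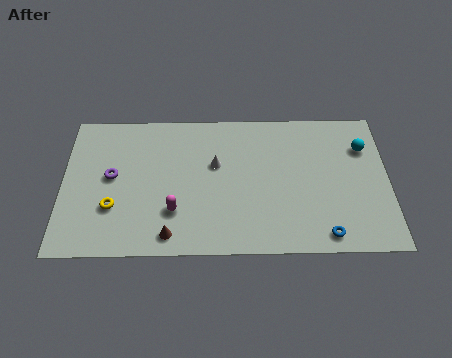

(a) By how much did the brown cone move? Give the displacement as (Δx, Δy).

(0.3, -3.2)

The brown cone was at about (5.2, 4.4) and moved to about (5.5, 1.2).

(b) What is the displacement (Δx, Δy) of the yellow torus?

(-0.4, -3.1)

The yellow torus started near (3.0, 6.1) and ended near (2.6, 3.0).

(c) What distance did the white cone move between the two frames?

1.4

From (7.0, 4.5) to (7.8, 5.7), the white cone covered √(0.8² + 1.2²) ≈ 1.4 units.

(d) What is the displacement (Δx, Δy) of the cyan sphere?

(2.6, 0.8)

The cyan sphere was at about (12.8, 5.9) and moved to about (15.4, 6.7).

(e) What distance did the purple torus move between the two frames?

2.8

The purple torus was near (2.1, 7.8) before and (2.5, 5.0) after, so it travelled √(0.4² + 2.8²) ≈ 2.8 units.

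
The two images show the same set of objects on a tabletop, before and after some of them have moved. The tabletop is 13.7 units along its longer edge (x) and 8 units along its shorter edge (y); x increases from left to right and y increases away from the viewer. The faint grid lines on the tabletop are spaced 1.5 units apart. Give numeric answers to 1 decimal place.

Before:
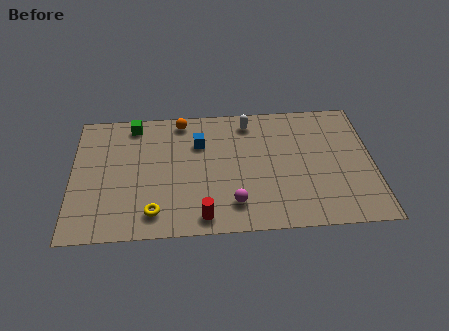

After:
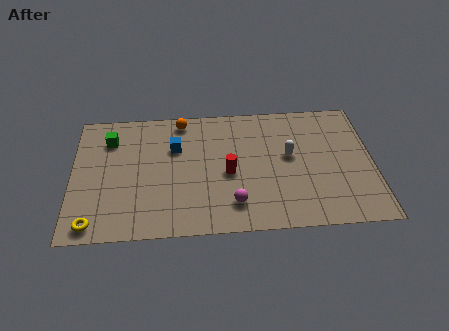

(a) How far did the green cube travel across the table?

1.4

From (2.8, 7.0) to (1.7, 6.1), the green cube covered √(1.1² + 0.9²) ≈ 1.4 units.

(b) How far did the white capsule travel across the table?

2.9

The white capsule moved from about (8.1, 6.8) to (9.9, 4.5), a distance of √(1.8² + 2.3²) ≈ 2.9.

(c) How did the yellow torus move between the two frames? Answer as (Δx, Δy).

(-2.7, -0.5)

The yellow torus started near (3.7, 1.4) and ended near (1.0, 0.9).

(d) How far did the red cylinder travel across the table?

2.9

The red cylinder moved from about (5.9, 1.0) to (7.1, 3.6), a distance of √(1.2² + 2.6²) ≈ 2.9.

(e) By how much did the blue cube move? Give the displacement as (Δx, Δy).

(-1.1, -0.2)

The blue cube started near (5.8, 5.6) and ended near (4.7, 5.4).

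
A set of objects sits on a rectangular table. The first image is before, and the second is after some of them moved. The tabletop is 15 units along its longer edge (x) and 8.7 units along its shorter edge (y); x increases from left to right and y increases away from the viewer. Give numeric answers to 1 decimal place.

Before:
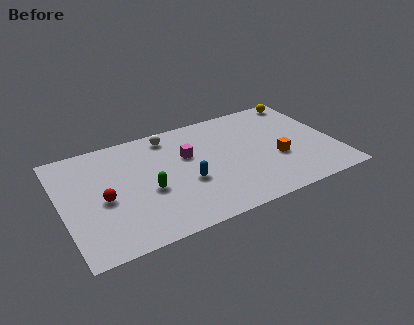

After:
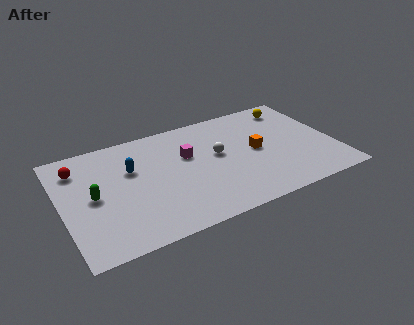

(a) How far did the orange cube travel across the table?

1.5

The orange cube was near (11.7, 3.3) before and (10.7, 4.4) after, so it travelled √(1.0² + 1.1²) ≈ 1.5 units.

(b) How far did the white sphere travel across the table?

3.5

The white sphere moved from about (6.2, 7.5) to (8.6, 4.9), a distance of √(2.4² + 2.6²) ≈ 3.5.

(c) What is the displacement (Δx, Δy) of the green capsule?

(-2.9, 0.7)

From the two frames, the green capsule sits at roughly (4.6, 3.6) before and (1.7, 4.3) after.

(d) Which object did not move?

the magenta cube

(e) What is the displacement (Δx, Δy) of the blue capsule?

(-2.8, 2.2)

The blue capsule started near (6.7, 3.4) and ended near (3.9, 5.6).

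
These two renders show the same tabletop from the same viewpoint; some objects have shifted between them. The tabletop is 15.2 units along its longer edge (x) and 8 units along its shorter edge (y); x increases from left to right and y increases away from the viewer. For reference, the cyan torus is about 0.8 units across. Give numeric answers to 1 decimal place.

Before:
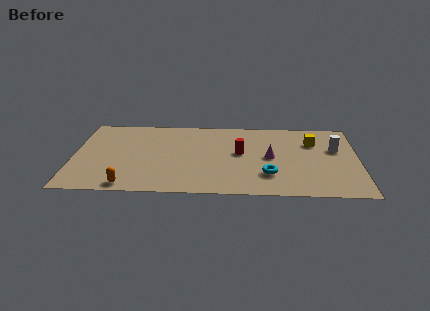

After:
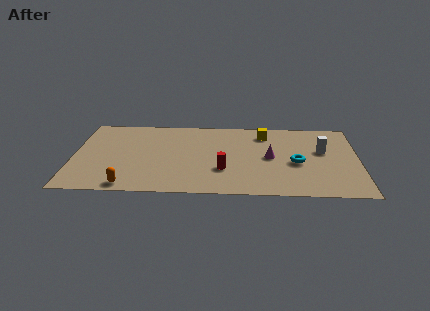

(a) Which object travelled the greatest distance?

the yellow cube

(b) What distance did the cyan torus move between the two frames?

2.0

From (10.4, 2.2) to (11.9, 3.5), the cyan torus covered √(1.5² + 1.3²) ≈ 2.0 units.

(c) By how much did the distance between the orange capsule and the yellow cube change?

-1.8

They were about 11.0 units apart before and 9.2 after — 1.8 units closer together.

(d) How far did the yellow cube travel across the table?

2.7

The yellow cube was near (12.8, 5.7) before and (10.2, 6.5) after, so it travelled √(2.6² + 0.8²) ≈ 2.7 units.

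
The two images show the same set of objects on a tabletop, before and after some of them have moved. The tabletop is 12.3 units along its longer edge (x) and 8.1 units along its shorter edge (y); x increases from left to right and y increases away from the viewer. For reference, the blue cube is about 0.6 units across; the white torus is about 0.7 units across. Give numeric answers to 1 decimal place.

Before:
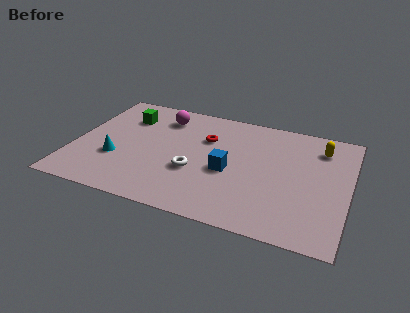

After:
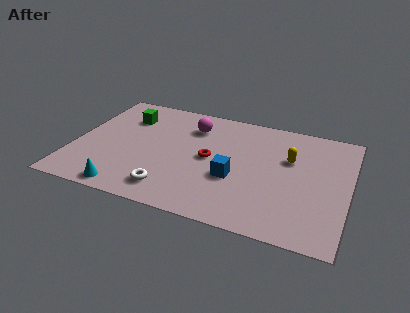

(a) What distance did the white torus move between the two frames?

1.8

The white torus was near (5.5, 3.0) before and (4.6, 1.4) after, so it travelled √(0.9² + 1.6²) ≈ 1.8 units.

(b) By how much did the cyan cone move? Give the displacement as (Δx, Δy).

(0.7, -2.0)

The cyan cone started near (2.0, 2.8) and ended near (2.7, 0.8).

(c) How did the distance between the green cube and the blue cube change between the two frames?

+0.5

Before: roughly 5.5 units apart; after: 6.0. That's 0.5 units further apart.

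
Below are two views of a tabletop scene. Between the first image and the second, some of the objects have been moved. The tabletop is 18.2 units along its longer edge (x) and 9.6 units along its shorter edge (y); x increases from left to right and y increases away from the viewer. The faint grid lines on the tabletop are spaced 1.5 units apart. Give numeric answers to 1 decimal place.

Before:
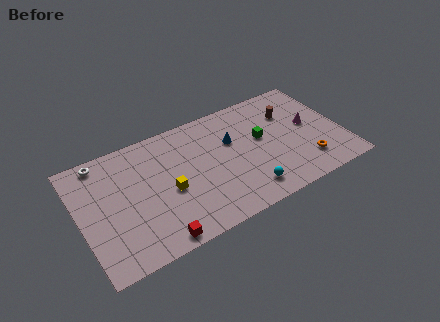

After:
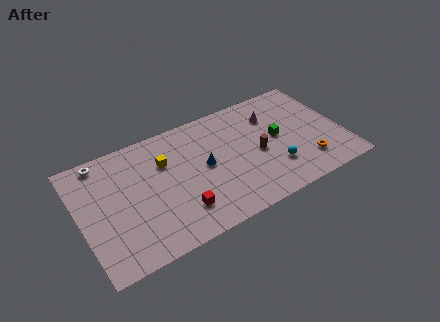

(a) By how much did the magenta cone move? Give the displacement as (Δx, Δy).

(-2.4, 1.9)

From the two frames, the magenta cone sits at roughly (16.1, 5.2) before and (13.7, 7.1) after.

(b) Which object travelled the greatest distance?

the brown cylinder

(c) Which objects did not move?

the white torus and the orange torus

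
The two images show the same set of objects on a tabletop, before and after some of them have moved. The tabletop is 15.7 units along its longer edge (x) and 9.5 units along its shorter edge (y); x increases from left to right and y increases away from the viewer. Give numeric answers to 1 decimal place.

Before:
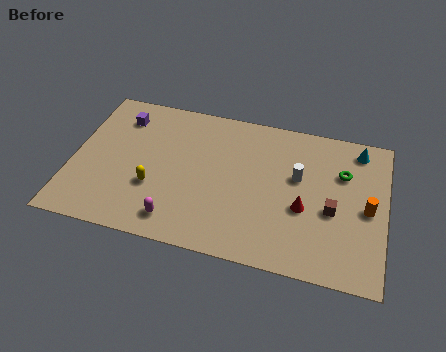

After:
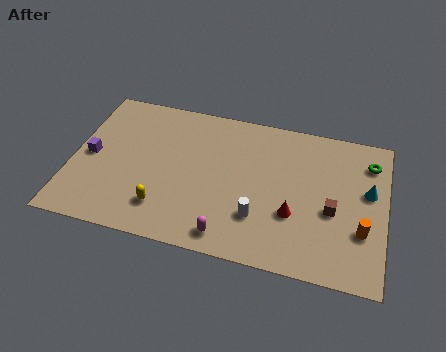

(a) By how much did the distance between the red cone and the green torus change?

+2.3

They were about 3.2 units apart before and 5.5 after — 2.3 units further apart.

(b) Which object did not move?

the brown cube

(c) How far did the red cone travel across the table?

0.7

From (11.7, 3.8) to (11.2, 3.3), the red cone covered √(0.5² + 0.5²) ≈ 0.7 units.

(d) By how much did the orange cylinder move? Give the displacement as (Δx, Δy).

(-0.2, -1.4)

The orange cylinder started near (14.8, 4.5) and ended near (14.6, 3.1).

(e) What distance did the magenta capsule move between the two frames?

2.6

The magenta capsule was near (5.5, 1.5) before and (8.1, 1.2) after, so it travelled √(2.6² + 0.3²) ≈ 2.6 units.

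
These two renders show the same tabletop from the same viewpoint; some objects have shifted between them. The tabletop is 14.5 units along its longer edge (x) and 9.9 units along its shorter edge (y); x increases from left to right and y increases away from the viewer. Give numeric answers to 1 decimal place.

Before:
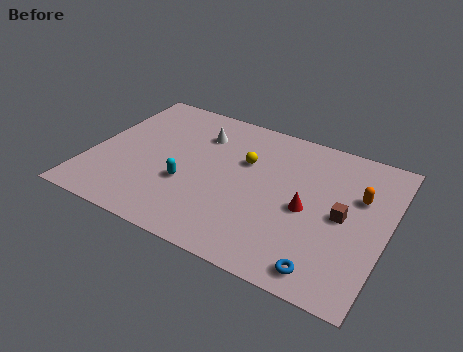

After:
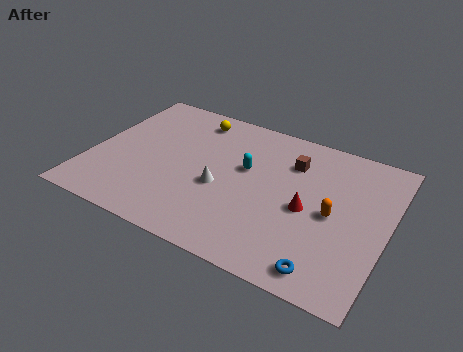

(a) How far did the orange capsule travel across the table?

2.0

The orange capsule moved from about (13.0, 6.4) to (11.9, 4.7), a distance of √(1.1² + 1.7²) ≈ 2.0.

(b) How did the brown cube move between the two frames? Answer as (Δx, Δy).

(-2.8, 2.5)

From the two frames, the brown cube sits at roughly (12.4, 4.8) before and (9.6, 7.3) after.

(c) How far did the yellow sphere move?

3.5

The yellow sphere moved from about (7.4, 6.4) to (4.5, 8.4), a distance of √(2.9² + 2.0²) ≈ 3.5.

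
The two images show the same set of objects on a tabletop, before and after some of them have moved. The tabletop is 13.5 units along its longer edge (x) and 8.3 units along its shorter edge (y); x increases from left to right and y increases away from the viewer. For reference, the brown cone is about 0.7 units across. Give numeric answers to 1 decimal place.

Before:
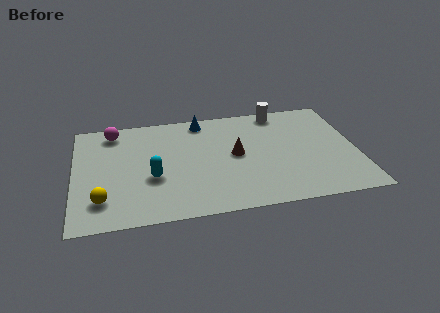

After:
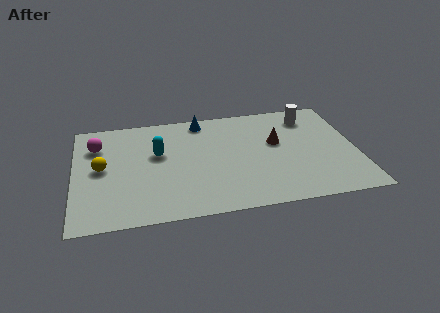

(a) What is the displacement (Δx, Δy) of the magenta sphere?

(-0.8, -1.0)

The magenta sphere was at about (1.9, 7.1) and moved to about (1.1, 6.1).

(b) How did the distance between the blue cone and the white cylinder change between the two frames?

+1.4

Before: roughly 3.8 units apart; after: 5.2. That's 1.4 units further apart.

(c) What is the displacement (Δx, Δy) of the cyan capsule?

(0.3, 1.8)

From the two frames, the cyan capsule sits at roughly (3.7, 3.2) before and (4.0, 5.0) after.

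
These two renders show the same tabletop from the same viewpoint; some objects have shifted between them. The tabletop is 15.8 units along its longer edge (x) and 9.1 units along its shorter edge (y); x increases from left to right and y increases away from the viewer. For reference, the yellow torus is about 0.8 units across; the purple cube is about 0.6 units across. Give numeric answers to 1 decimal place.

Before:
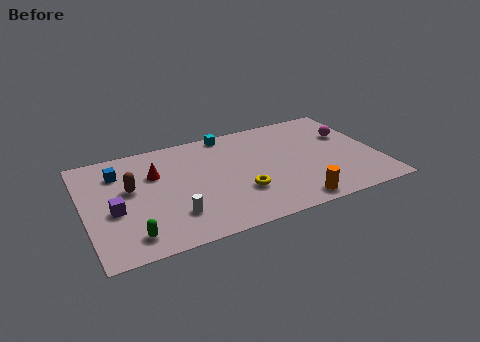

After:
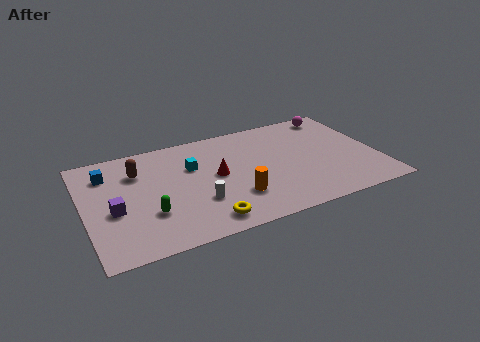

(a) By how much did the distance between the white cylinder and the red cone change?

-1.6

They were about 3.8 units apart before and 2.2 after — 1.6 units closer together.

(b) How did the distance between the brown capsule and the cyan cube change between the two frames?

-3.4

The distance was about 6.4 in the first image and 3.0 in the second, so they moved 3.4 units closer together.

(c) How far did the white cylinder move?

1.5

The white cylinder moved from about (4.5, 2.3) to (5.9, 2.9), a distance of √(1.4² + 0.6²) ≈ 1.5.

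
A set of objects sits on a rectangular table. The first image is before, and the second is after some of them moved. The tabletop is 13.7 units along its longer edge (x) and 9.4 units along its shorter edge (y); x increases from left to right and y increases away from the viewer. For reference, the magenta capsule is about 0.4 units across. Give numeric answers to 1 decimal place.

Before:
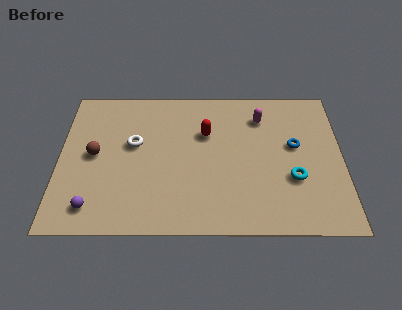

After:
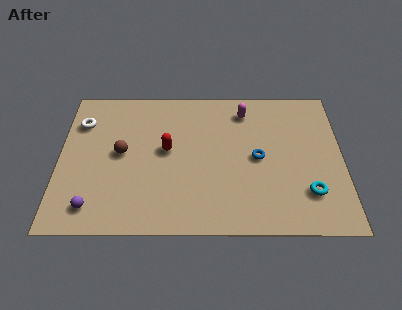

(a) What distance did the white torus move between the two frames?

3.0

The white torus was near (3.6, 5.5) before and (1.0, 6.9) after, so it travelled √(2.6² + 1.4²) ≈ 3.0 units.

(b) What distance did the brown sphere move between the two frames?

1.3

The brown sphere was near (1.7, 4.8) before and (3.0, 4.9) after, so it travelled √(1.3² + 0.1²) ≈ 1.3 units.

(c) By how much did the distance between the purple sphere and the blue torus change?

-2.0

Before: roughly 10.5 units apart; after: 8.5. That's 2.0 units closer together.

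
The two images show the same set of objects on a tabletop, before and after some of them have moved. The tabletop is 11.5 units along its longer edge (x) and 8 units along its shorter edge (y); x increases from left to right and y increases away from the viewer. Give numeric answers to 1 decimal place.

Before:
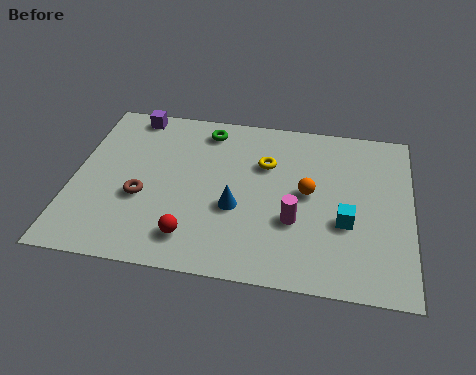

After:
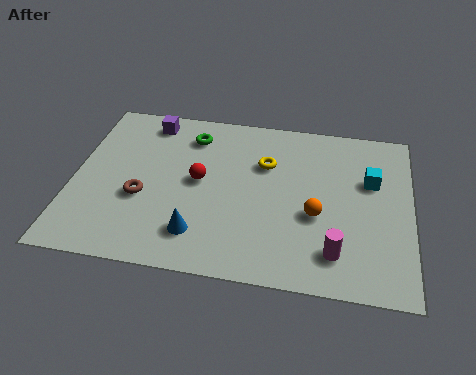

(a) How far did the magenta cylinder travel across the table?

1.8

The magenta cylinder was near (7.6, 2.8) before and (9.0, 1.6) after, so it travelled √(1.4² + 1.2²) ≈ 1.8 units.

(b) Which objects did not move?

the brown torus and the yellow torus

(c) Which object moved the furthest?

the red sphere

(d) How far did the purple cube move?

0.7

The purple cube moved from about (1.8, 7.2) to (2.4, 6.9), a distance of √(0.6² + 0.3²) ≈ 0.7.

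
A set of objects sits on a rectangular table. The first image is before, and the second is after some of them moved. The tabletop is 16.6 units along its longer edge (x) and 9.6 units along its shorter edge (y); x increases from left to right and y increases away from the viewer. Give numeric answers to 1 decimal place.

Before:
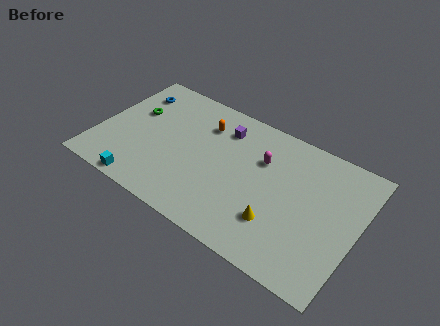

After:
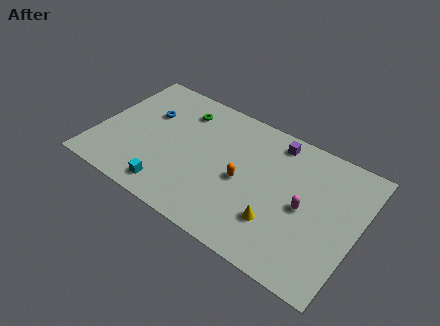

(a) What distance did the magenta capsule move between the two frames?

3.6

From (10.3, 6.5) to (13.3, 4.6), the magenta capsule covered √(3.0² + 1.9²) ≈ 3.6 units.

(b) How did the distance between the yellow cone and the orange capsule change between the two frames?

-4.1

The distance was about 7.1 in the first image and 3.0 in the second, so they moved 4.1 units closer together.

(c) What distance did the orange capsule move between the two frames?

4.1

From (6.4, 7.2) to (9.4, 4.4), the orange capsule covered √(3.0² + 2.8²) ≈ 4.1 units.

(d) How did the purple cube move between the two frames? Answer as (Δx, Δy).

(3.3, 0.8)

The purple cube started near (7.6, 7.5) and ended near (10.9, 8.3).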